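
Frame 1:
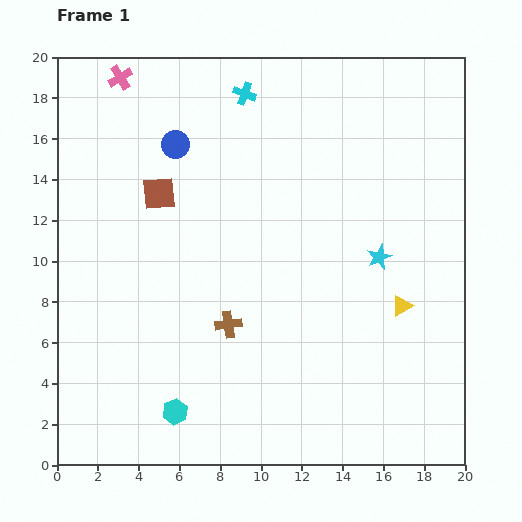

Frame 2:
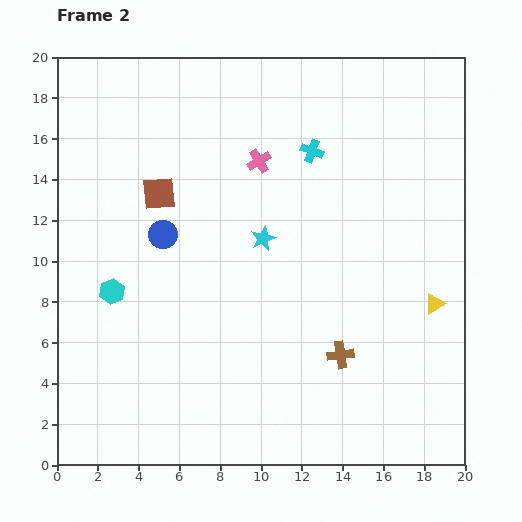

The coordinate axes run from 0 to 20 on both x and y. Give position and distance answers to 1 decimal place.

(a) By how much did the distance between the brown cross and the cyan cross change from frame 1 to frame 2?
-1.2

Distance in frame 1: 11.3. Distance in frame 2: 10.1.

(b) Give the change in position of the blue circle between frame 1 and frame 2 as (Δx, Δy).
(-0.6, -4.4)

The blue circle was at (5.8, 15.7) in frame 1 and (5.2, 11.3) in frame 2.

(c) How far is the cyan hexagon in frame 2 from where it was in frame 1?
6.7

The cyan hexagon moved from (5.8, 2.6) to (2.7, 8.5), a distance of √(3.1² + 5.9²) ≈ 6.7.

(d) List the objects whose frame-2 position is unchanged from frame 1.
the brown square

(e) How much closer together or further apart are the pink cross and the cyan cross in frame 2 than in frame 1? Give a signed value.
-3.6

Distance in frame 1: 6.2. Distance in frame 2: 2.6.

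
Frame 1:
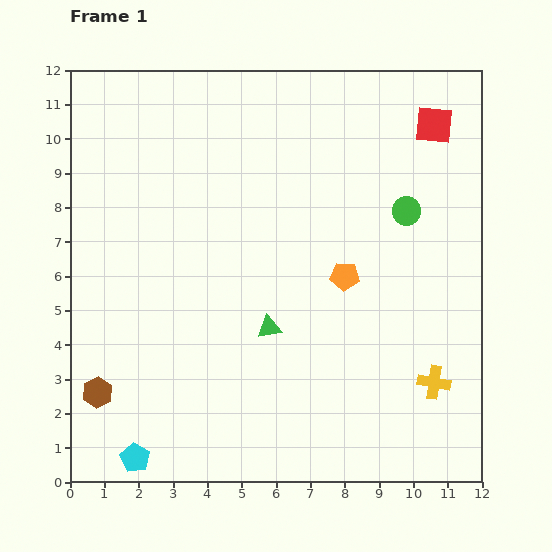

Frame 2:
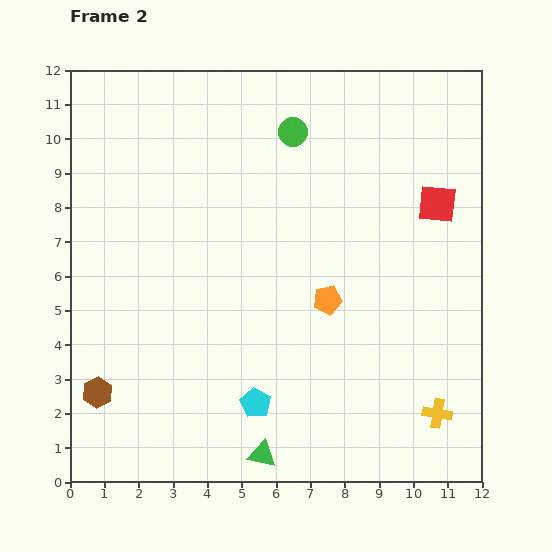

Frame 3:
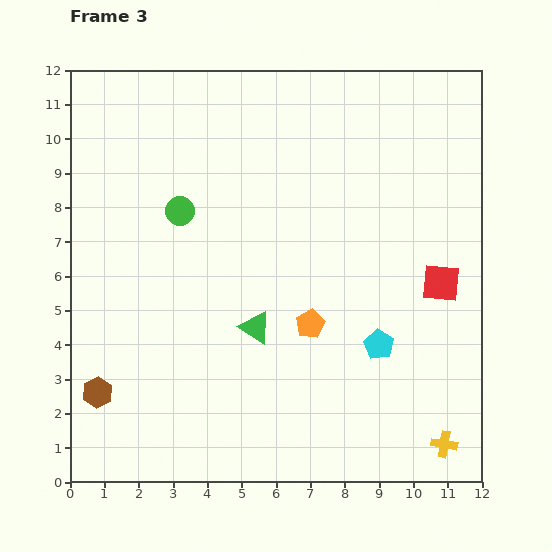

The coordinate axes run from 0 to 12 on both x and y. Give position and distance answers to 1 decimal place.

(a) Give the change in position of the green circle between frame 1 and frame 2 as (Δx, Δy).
(-3.3, 2.3)

The green circle was at (9.8, 7.9) in frame 1 and (6.5, 10.2) in frame 2.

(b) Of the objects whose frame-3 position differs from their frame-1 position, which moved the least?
the green triangle

(moved 0.4)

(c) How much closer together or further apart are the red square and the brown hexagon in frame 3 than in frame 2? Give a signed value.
-0.8

Distance in frame 2: 11.3. Distance in frame 3: 10.5.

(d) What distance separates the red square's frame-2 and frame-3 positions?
2.3

The red square moved from (10.7, 8.1) to (10.8, 5.8), a distance of √(0.1² + 2.3²) ≈ 2.3.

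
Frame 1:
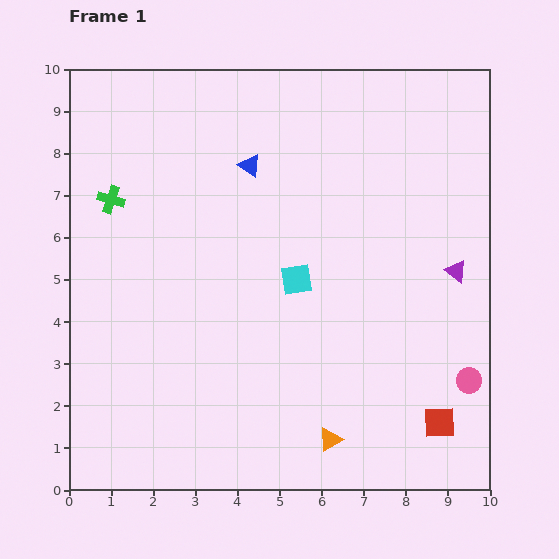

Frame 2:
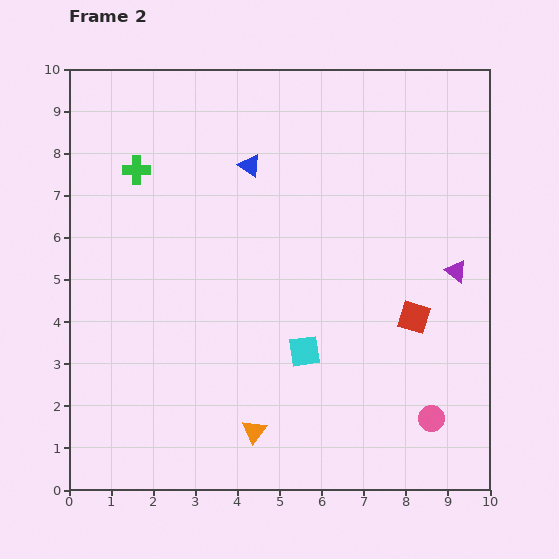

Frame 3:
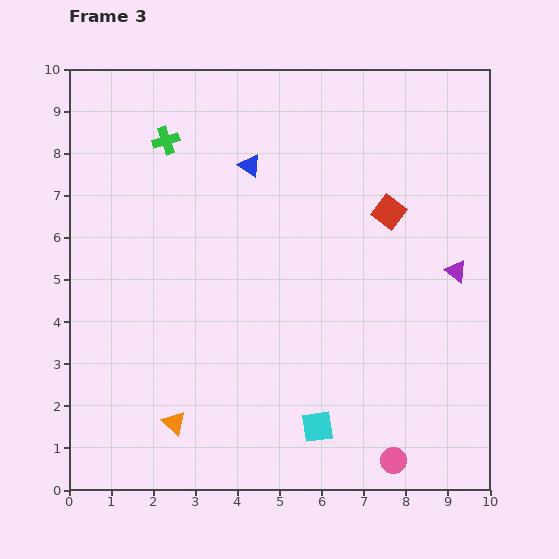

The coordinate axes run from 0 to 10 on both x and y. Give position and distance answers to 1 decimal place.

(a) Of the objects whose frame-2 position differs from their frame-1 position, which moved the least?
the green cross

(moved 0.9)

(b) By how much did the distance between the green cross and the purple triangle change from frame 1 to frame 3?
-0.8

Distance in frame 1: 8.4. Distance in frame 3: 7.6.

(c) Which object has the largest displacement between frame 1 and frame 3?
the red square

(moved 5.1; next 3.7)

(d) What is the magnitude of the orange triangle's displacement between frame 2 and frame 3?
1.9

The orange triangle moved from (4.4, 1.4) to (2.5, 1.6), a distance of √(1.9² + 0.2²) ≈ 1.9.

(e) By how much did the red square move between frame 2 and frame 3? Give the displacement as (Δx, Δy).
(-0.6, 2.5)

The red square was at (8.2, 4.1) in frame 2 and (7.6, 6.6) in frame 3.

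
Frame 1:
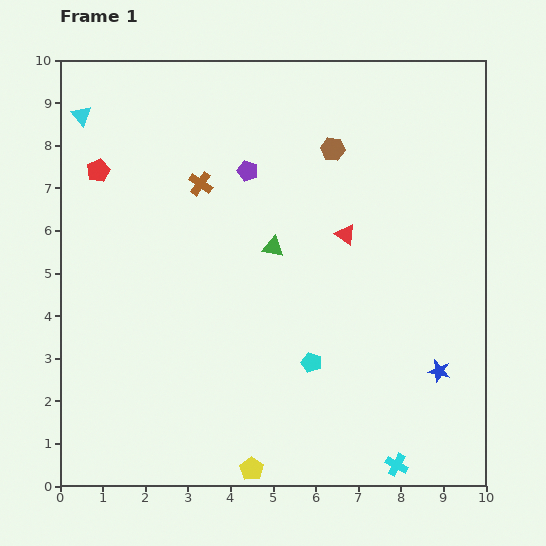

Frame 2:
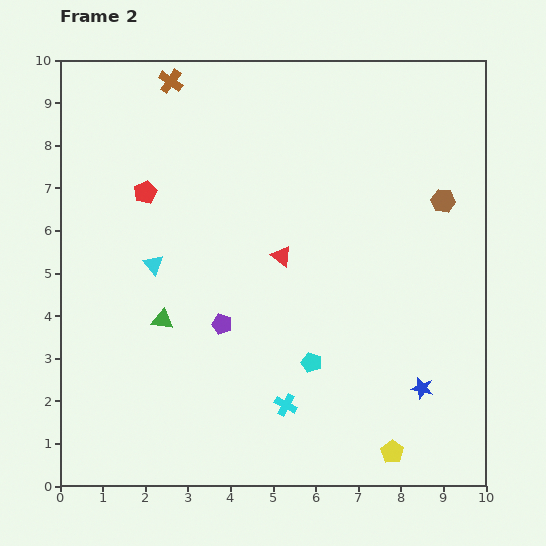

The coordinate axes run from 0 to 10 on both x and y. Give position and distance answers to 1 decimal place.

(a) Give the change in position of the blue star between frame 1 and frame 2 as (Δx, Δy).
(-0.4, -0.4)

The blue star was at (8.9, 2.7) in frame 1 and (8.5, 2.3) in frame 2.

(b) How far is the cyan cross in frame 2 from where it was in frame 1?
3.0

The cyan cross moved from (7.9, 0.5) to (5.3, 1.9), a distance of √(2.6² + 1.4²) ≈ 3.0.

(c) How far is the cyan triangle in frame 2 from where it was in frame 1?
3.9

The cyan triangle moved from (0.5, 8.7) to (2.2, 5.2), a distance of √(1.7² + 3.5²) ≈ 3.9.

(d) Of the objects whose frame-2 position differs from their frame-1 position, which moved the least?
the blue star

(moved 0.6)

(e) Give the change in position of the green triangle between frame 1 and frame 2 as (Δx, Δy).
(-2.6, -1.7)

The green triangle was at (5.0, 5.6) in frame 1 and (2.4, 3.9) in frame 2.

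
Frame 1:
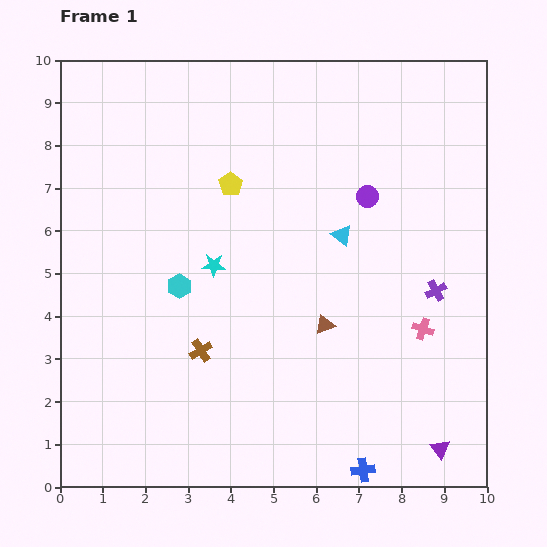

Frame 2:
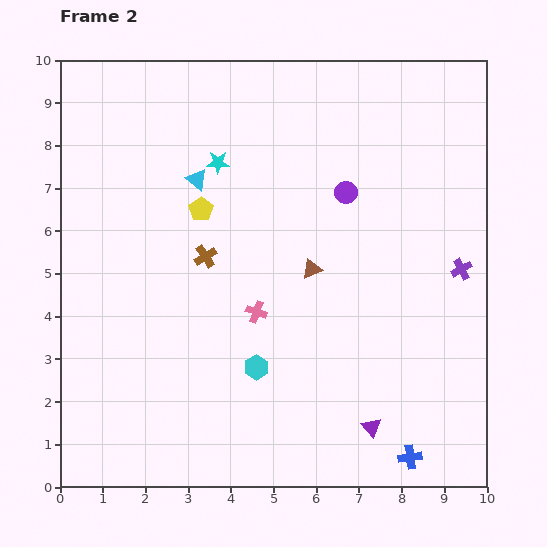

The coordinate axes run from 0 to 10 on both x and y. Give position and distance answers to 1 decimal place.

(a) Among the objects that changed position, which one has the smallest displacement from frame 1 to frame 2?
the purple circle

(moved 0.5)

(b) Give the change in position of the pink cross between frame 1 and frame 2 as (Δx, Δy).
(-3.9, 0.4)

The pink cross was at (8.5, 3.7) in frame 1 and (4.6, 4.1) in frame 2.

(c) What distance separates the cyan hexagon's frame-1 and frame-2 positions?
2.6

The cyan hexagon moved from (2.8, 4.7) to (4.6, 2.8), a distance of √(1.8² + 1.9²) ≈ 2.6.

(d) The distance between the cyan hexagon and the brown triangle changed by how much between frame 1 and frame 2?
-0.9

Distance in frame 1: 3.5. Distance in frame 2: 2.6.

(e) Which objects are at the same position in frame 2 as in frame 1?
none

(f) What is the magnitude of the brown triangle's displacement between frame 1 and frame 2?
1.3

The brown triangle moved from (6.2, 3.8) to (5.9, 5.1), a distance of √(0.3² + 1.3²) ≈ 1.3.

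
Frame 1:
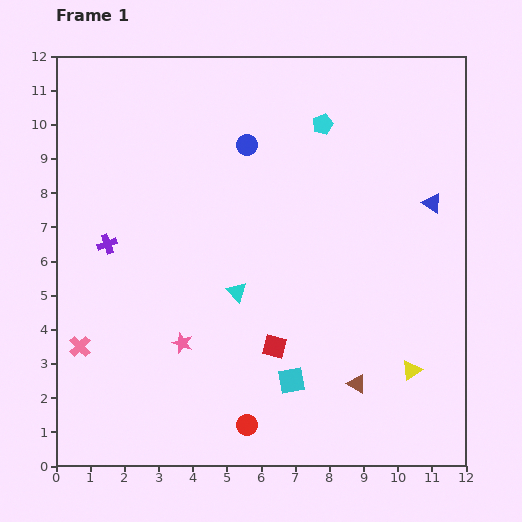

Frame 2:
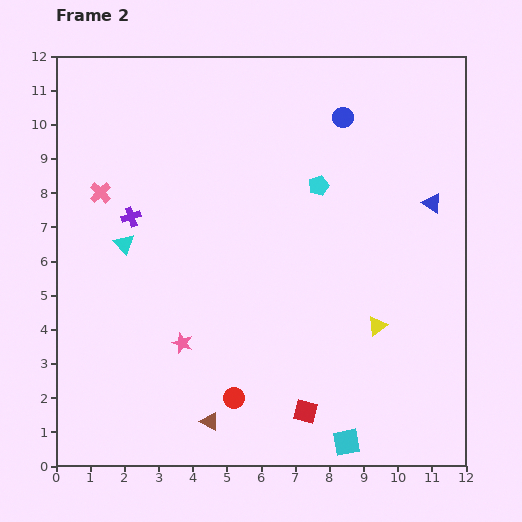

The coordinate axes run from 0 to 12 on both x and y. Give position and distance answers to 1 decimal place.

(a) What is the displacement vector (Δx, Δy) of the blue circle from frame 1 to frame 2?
(2.8, 0.8)

The blue circle was at (5.6, 9.4) in frame 1 and (8.4, 10.2) in frame 2.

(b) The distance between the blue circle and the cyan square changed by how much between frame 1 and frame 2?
+2.5

Distance in frame 1: 7.0. Distance in frame 2: 9.5.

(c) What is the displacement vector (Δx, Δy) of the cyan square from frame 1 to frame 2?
(1.6, -1.8)

The cyan square was at (6.9, 2.5) in frame 1 and (8.5, 0.7) in frame 2.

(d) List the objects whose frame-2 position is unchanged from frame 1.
the pink star, the blue triangle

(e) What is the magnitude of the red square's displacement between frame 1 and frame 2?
2.1

The red square moved from (6.4, 3.5) to (7.3, 1.6), a distance of √(0.9² + 1.9²) ≈ 2.1.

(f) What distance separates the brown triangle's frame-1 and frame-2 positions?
4.4

The brown triangle moved from (8.8, 2.4) to (4.5, 1.3), a distance of √(4.3² + 1.1²) ≈ 4.4.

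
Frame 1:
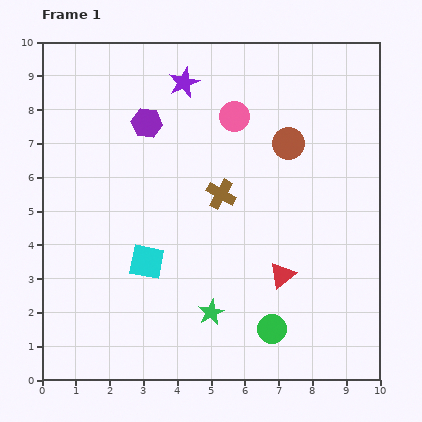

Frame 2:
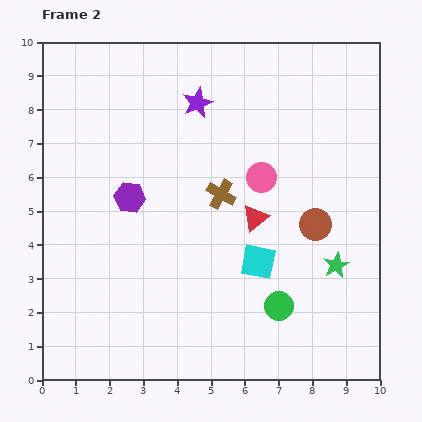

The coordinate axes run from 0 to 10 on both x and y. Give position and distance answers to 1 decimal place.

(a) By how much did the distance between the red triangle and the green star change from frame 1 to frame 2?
+0.4

Distance in frame 1: 2.4. Distance in frame 2: 2.8.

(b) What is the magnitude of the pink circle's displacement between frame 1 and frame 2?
2.0

The pink circle moved from (5.7, 7.8) to (6.5, 6.0), a distance of √(0.8² + 1.8²) ≈ 2.0.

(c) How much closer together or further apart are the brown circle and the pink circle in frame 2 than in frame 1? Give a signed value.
+0.3

Distance in frame 1: 1.8. Distance in frame 2: 2.1.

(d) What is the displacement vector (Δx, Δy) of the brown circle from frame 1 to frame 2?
(0.8, -2.4)

The brown circle was at (7.3, 7.0) in frame 1 and (8.1, 4.6) in frame 2.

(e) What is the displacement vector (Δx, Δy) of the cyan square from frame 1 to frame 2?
(3.3, 0.0)

The cyan square was at (3.1, 3.5) in frame 1 and (6.4, 3.5) in frame 2.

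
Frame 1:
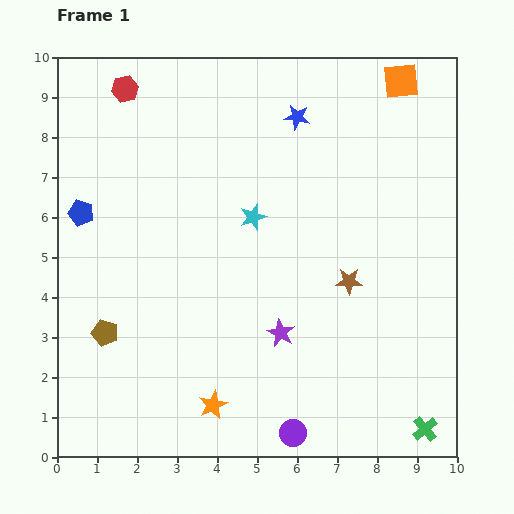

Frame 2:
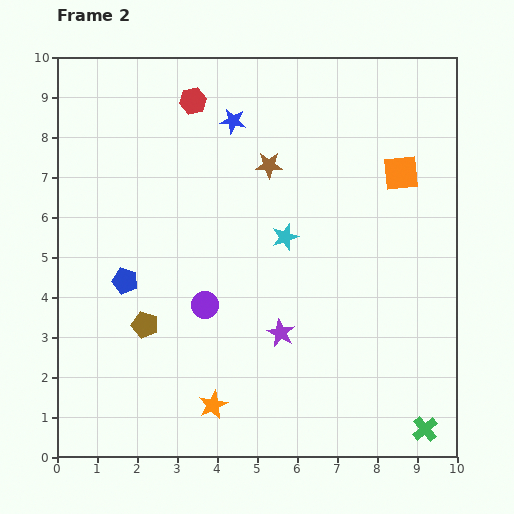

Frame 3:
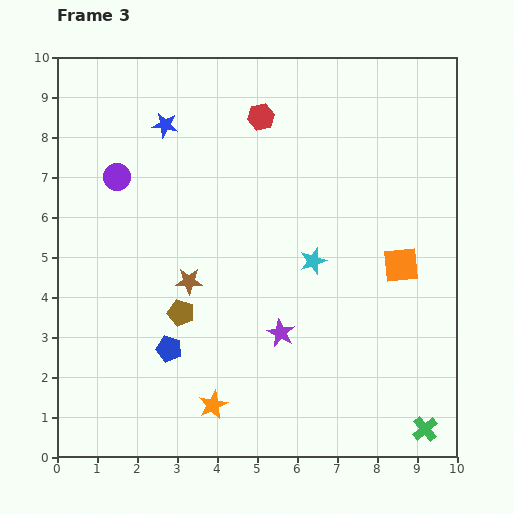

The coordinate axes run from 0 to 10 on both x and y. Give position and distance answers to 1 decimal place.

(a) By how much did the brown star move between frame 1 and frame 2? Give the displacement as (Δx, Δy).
(-2.0, 2.9)

The brown star was at (7.3, 4.4) in frame 1 and (5.3, 7.3) in frame 2.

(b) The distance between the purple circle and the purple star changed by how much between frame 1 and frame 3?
+3.2

Distance in frame 1: 2.5. Distance in frame 3: 5.7.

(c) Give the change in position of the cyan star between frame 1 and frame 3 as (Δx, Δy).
(1.5, -1.1)

The cyan star was at (4.9, 6.0) in frame 1 and (6.4, 4.9) in frame 3.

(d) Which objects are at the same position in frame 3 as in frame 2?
the purple star, the orange star, the green cross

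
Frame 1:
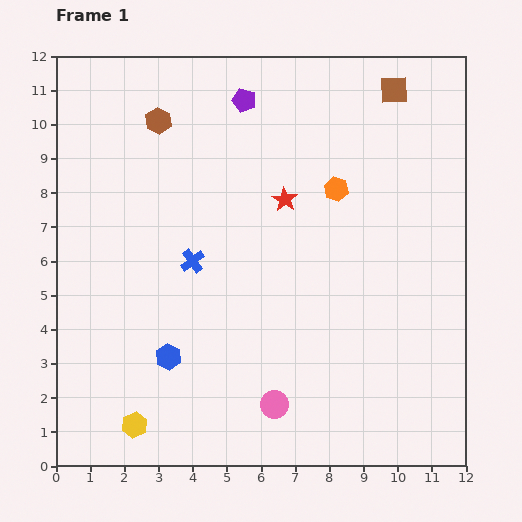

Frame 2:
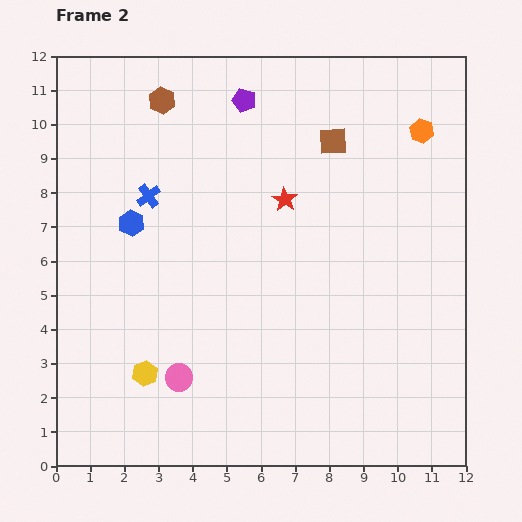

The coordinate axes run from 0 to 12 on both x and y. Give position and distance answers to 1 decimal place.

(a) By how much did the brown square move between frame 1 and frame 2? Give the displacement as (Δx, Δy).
(-1.8, -1.5)

The brown square was at (9.9, 11.0) in frame 1 and (8.1, 9.5) in frame 2.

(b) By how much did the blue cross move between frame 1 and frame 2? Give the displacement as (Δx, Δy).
(-1.3, 1.9)

The blue cross was at (4.0, 6.0) in frame 1 and (2.7, 7.9) in frame 2.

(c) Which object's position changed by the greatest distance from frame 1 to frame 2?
the blue hexagon

(moved 4.1; next 3.0)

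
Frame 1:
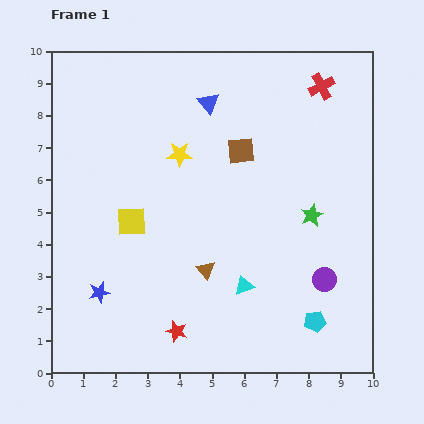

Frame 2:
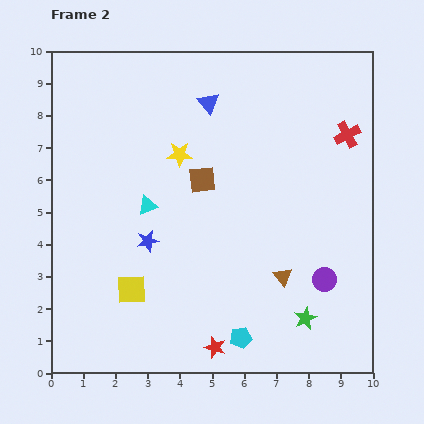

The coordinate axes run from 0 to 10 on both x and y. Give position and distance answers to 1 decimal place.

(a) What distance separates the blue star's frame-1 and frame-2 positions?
2.2

The blue star moved from (1.5, 2.5) to (3.0, 4.1), a distance of √(1.5² + 1.6²) ≈ 2.2.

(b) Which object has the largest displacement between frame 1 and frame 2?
the cyan triangle

(moved 3.9; next 3.2)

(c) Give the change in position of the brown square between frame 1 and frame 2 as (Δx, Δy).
(-1.2, -0.9)

The brown square was at (5.9, 6.9) in frame 1 and (4.7, 6.0) in frame 2.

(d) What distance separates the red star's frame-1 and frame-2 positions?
1.3

The red star moved from (3.9, 1.3) to (5.1, 0.8), a distance of √(1.2² + 0.5²) ≈ 1.3.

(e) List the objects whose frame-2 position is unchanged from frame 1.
the blue triangle, the purple circle, the yellow star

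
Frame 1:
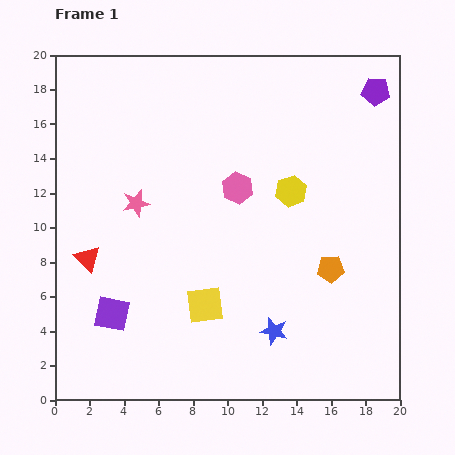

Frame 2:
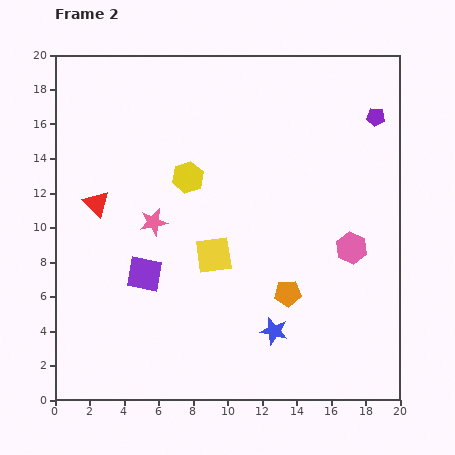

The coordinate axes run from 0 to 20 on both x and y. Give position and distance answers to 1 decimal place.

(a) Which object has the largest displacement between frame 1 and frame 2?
the pink hexagon

(moved 7.5; next 6.1)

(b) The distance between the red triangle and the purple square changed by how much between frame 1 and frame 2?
+1.5

Distance in frame 1: 3.5. Distance in frame 2: 5.0.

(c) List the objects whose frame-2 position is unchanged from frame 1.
the blue star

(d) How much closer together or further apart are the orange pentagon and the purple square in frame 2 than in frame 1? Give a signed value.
-4.6

Distance in frame 1: 13.0. Distance in frame 2: 8.4.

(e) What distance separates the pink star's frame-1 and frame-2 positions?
1.5

The pink star moved from (4.7, 11.4) to (5.7, 10.3), a distance of √(1.0² + 1.1²) ≈ 1.5.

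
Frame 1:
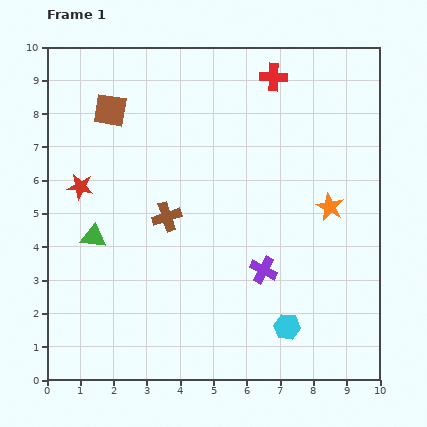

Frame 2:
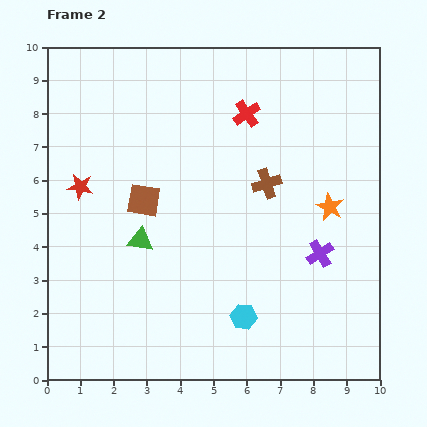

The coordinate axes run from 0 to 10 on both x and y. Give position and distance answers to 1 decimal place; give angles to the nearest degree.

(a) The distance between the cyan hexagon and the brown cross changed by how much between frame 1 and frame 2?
-0.8

Distance in frame 1: 4.9. Distance in frame 2: 4.1.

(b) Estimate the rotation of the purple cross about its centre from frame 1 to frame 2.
31° clockwise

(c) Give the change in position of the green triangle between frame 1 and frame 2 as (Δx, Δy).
(1.4, -0.1)

The green triangle was at (1.4, 4.3) in frame 1 and (2.8, 4.2) in frame 2.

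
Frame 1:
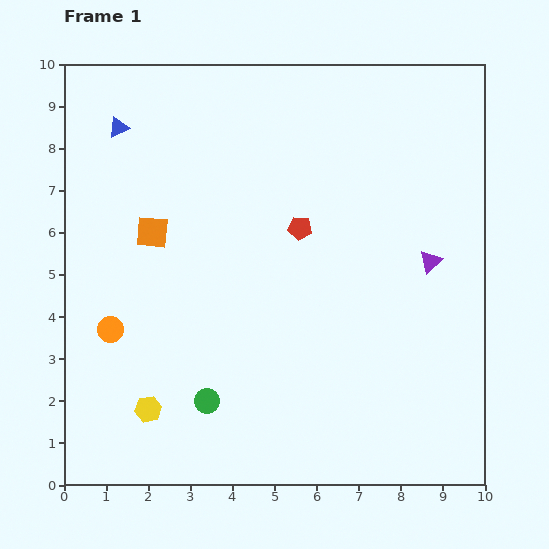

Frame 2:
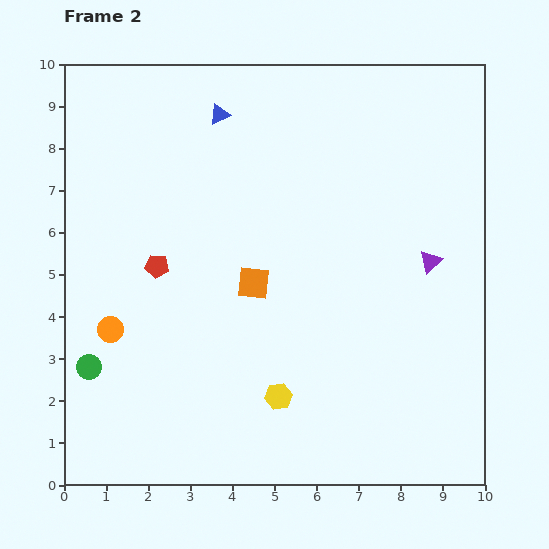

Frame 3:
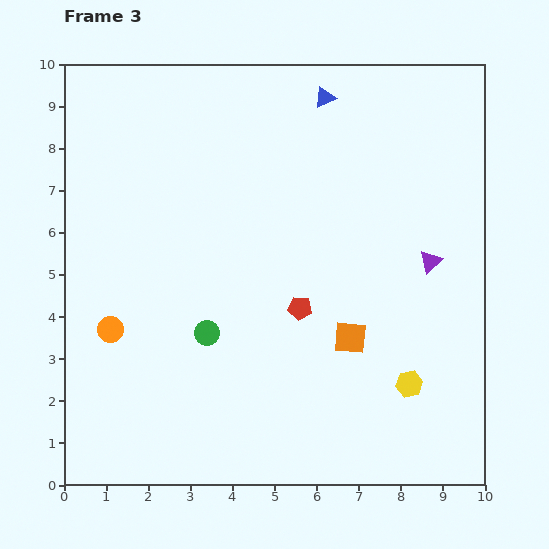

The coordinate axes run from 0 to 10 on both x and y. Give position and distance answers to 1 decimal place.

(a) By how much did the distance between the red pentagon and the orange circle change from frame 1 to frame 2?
-3.2

Distance in frame 1: 5.1. Distance in frame 2: 1.9.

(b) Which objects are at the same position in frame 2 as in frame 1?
the orange circle, the purple triangle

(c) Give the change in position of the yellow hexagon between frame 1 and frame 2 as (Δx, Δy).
(3.1, 0.3)

The yellow hexagon was at (2.0, 1.8) in frame 1 and (5.1, 2.1) in frame 2.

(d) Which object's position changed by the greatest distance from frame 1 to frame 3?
the yellow hexagon

(moved 6.2; next 5.3)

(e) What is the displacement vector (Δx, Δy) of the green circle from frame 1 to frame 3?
(0.0, 1.6)

The green circle was at (3.4, 2.0) in frame 1 and (3.4, 3.6) in frame 3.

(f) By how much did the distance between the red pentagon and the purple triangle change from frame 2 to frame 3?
-3.2

Distance in frame 2: 6.5. Distance in frame 3: 3.3.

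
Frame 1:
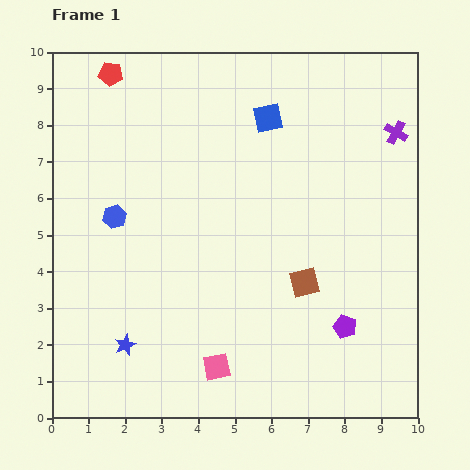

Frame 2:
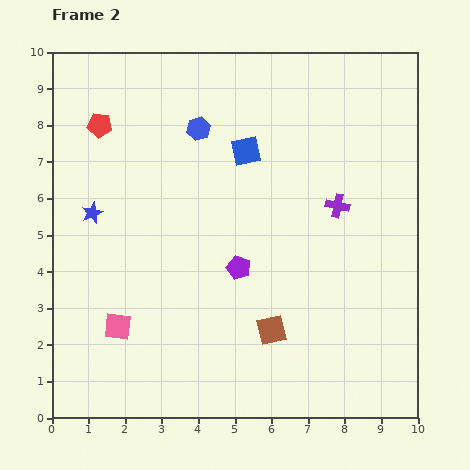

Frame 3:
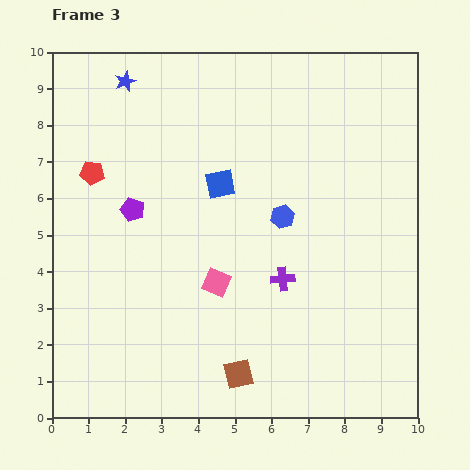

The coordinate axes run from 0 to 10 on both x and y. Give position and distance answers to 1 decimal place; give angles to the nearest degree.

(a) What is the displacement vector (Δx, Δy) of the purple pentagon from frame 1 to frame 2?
(-2.9, 1.6)

The purple pentagon was at (8.0, 2.5) in frame 1 and (5.1, 4.1) in frame 2.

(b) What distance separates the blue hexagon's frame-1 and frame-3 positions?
4.6

The blue hexagon moved from (1.7, 5.5) to (6.3, 5.5), a distance of √(4.6² + 0.0²) ≈ 4.6.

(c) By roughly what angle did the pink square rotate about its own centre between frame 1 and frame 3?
36° clockwise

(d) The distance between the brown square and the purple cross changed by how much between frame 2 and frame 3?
-0.9

Distance in frame 2: 3.8. Distance in frame 3: 2.9.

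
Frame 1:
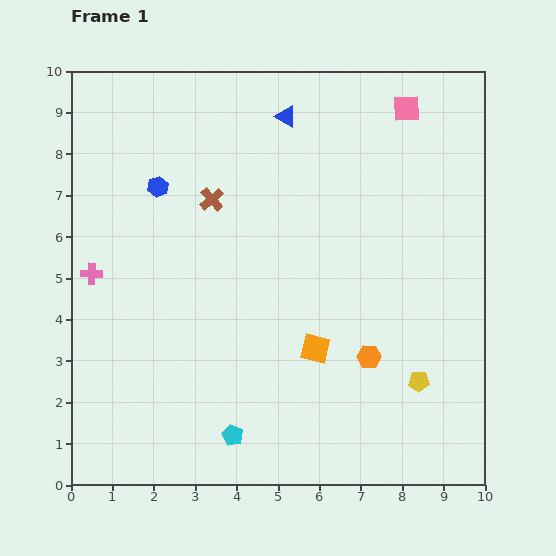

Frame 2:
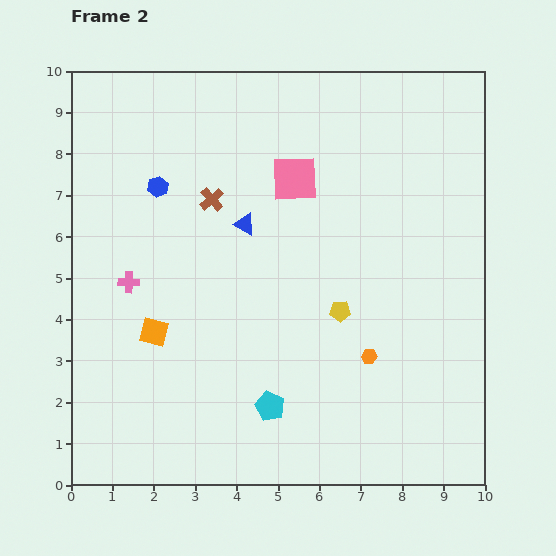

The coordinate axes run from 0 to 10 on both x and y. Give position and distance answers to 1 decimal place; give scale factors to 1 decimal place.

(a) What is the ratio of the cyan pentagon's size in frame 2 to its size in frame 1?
1.4×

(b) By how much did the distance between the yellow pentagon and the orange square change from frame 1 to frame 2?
+1.9

Distance in frame 1: 2.6. Distance in frame 2: 4.5.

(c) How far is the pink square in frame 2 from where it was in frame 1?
3.2

The pink square moved from (8.1, 9.1) to (5.4, 7.4), a distance of √(2.7² + 1.7²) ≈ 3.2.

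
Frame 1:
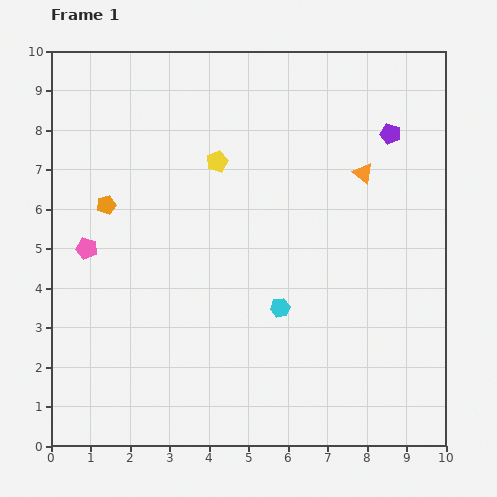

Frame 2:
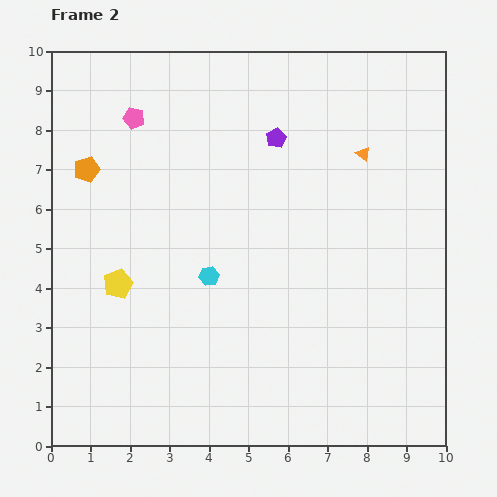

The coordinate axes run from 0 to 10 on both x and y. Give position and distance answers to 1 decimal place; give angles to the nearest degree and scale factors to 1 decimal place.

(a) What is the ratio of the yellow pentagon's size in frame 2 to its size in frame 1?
1.4×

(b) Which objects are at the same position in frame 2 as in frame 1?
none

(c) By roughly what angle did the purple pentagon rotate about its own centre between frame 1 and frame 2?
30° clockwise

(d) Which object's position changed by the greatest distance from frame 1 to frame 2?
the yellow pentagon

(moved 4.0; next 3.5)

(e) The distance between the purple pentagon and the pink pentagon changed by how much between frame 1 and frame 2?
-4.6

Distance in frame 1: 8.2. Distance in frame 2: 3.6.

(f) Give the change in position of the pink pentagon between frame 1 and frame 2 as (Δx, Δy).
(1.2, 3.3)

The pink pentagon was at (0.9, 5.0) in frame 1 and (2.1, 8.3) in frame 2.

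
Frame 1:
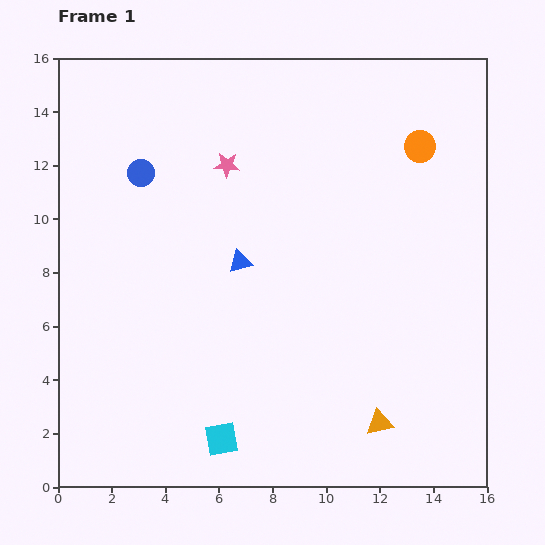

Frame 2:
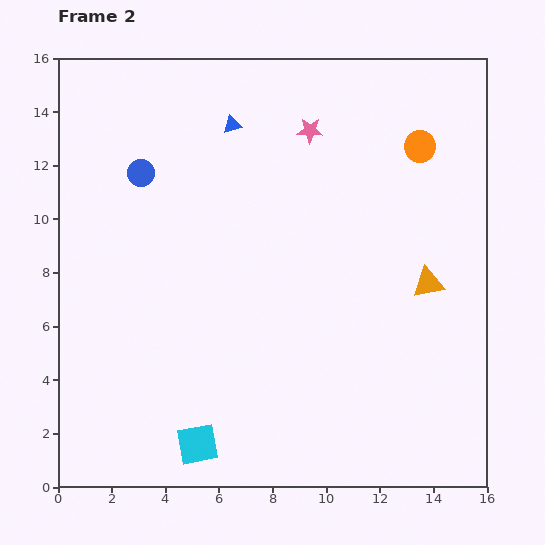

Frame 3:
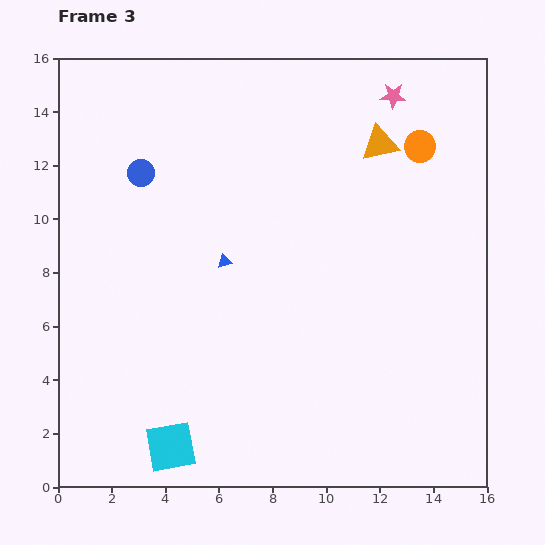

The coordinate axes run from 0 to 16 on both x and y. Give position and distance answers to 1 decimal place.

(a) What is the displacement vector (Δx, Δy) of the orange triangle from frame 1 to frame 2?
(1.8, 5.2)

The orange triangle was at (12.0, 2.4) in frame 1 and (13.8, 7.6) in frame 2.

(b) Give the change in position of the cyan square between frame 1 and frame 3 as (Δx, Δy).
(-1.9, -0.3)

The cyan square was at (6.1, 1.8) in frame 1 and (4.2, 1.5) in frame 3.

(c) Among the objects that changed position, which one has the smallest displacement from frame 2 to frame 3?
the cyan square

(moved 1.0)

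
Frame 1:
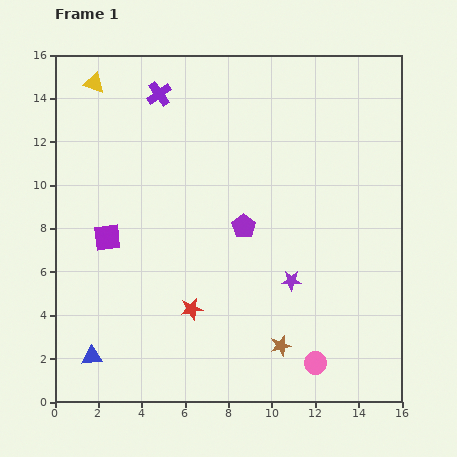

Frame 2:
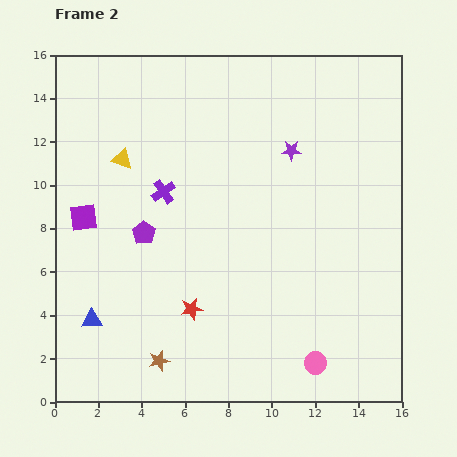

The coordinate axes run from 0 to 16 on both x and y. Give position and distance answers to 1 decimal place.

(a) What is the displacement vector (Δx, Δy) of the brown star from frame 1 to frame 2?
(-5.6, -0.7)

The brown star was at (10.4, 2.6) in frame 1 and (4.8, 1.9) in frame 2.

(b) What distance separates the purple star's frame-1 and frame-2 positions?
6.0

The purple star moved from (10.9, 5.6) to (10.9, 11.6), a distance of √(0.0² + 6.0²) ≈ 6.0.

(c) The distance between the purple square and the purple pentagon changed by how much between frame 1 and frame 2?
-3.4

Distance in frame 1: 6.3. Distance in frame 2: 2.9.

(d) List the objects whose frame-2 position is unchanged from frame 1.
the red star, the pink circle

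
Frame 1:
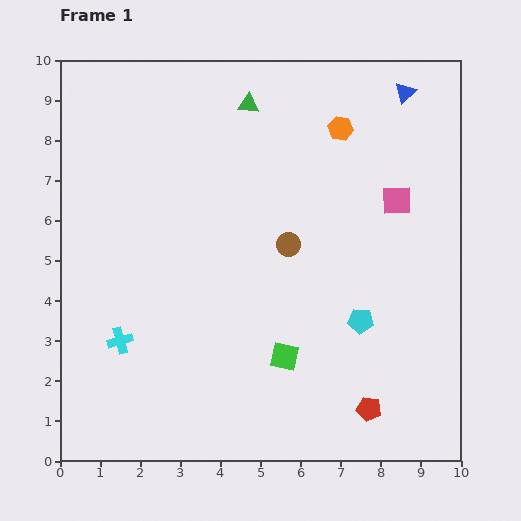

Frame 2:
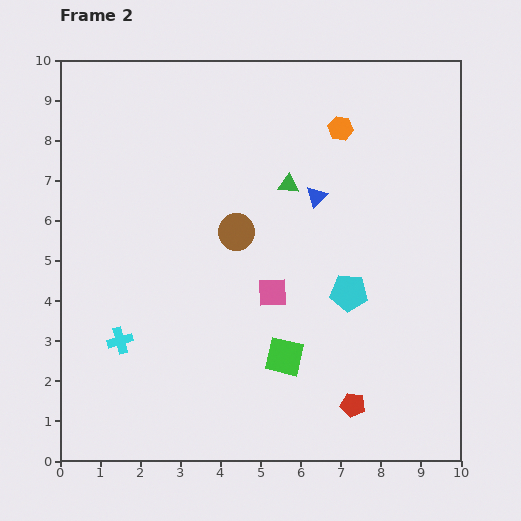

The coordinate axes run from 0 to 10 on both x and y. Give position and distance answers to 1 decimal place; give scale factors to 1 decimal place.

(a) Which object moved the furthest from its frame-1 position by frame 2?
the pink square

(moved 3.9; next 3.4)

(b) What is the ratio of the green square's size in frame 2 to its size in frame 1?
1.4×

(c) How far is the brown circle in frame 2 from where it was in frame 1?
1.3

The brown circle moved from (5.7, 5.4) to (4.4, 5.7), a distance of √(1.3² + 0.3²) ≈ 1.3.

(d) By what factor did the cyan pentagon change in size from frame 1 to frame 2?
1.5×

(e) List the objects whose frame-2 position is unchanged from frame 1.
the green square, the orange hexagon, the cyan cross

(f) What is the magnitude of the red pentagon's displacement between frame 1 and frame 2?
0.4

The red pentagon moved from (7.7, 1.3) to (7.3, 1.4), a distance of √(0.4² + 0.1²) ≈ 0.4.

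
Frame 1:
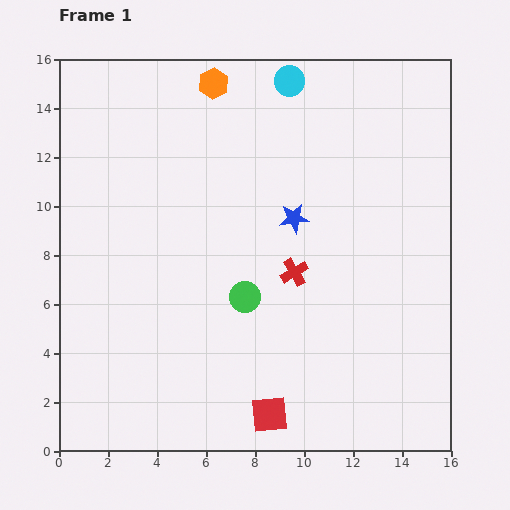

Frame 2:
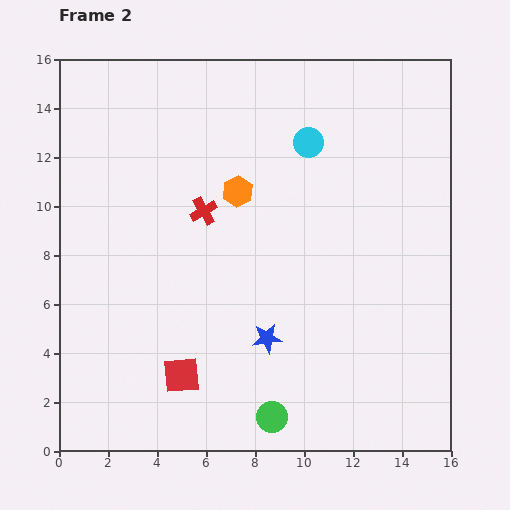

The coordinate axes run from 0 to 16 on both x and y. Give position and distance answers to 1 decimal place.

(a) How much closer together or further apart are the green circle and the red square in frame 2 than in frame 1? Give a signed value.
-0.8

Distance in frame 1: 4.9. Distance in frame 2: 4.1.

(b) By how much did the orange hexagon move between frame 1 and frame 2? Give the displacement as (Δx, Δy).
(1.0, -4.4)

The orange hexagon was at (6.3, 15.0) in frame 1 and (7.3, 10.6) in frame 2.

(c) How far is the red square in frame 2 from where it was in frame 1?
3.9

The red square moved from (8.6, 1.5) to (5.0, 3.1), a distance of √(3.6² + 1.6²) ≈ 3.9.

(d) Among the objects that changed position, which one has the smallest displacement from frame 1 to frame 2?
the cyan circle

(moved 2.6)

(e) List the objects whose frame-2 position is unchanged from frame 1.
none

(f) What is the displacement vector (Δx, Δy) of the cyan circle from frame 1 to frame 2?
(0.8, -2.5)

The cyan circle was at (9.4, 15.1) in frame 1 and (10.2, 12.6) in frame 2.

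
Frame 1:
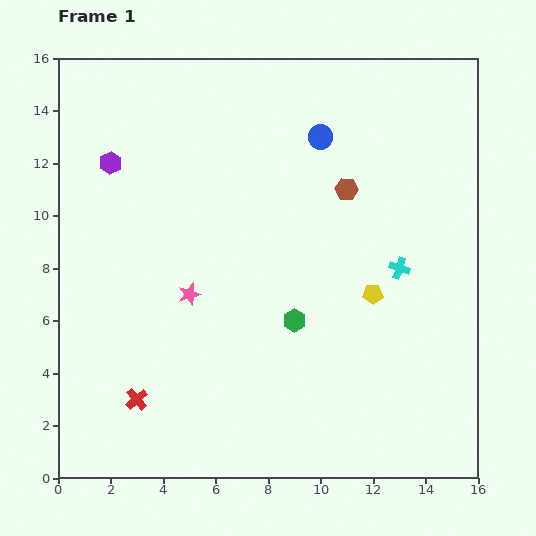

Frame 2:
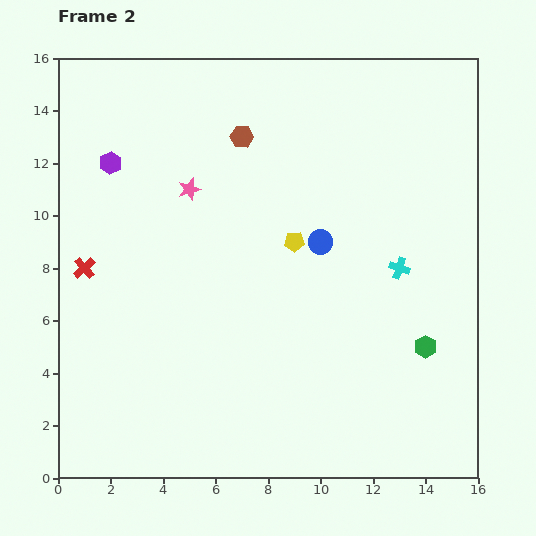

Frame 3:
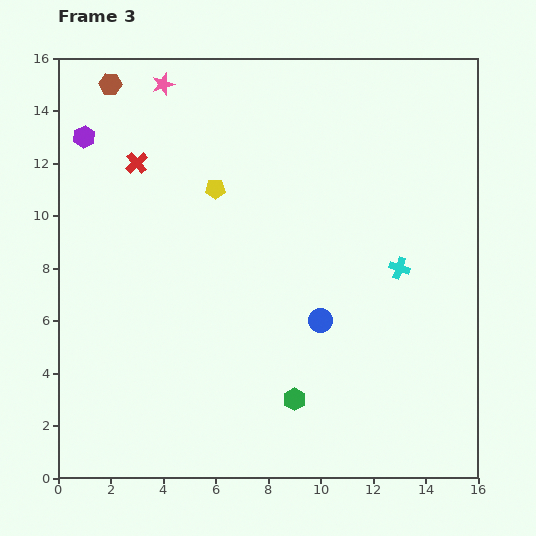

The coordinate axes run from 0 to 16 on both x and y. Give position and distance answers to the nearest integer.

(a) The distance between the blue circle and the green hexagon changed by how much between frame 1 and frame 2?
-1

Distance in frame 1: 7. Distance in frame 2: 6.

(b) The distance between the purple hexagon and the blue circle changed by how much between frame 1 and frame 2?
+1

Distance in frame 1: 8. Distance in frame 2: 9.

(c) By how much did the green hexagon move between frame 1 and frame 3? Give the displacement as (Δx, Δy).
(0, -3)

The green hexagon was at (9, 6) in frame 1 and (9, 3) in frame 3.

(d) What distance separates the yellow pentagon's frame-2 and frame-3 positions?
4

The yellow pentagon moved from (9, 9) to (6, 11), a distance of √(3² + 2²) ≈ 4.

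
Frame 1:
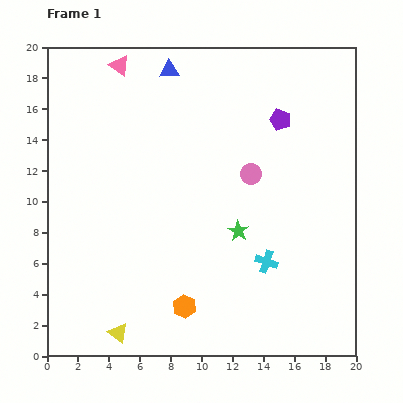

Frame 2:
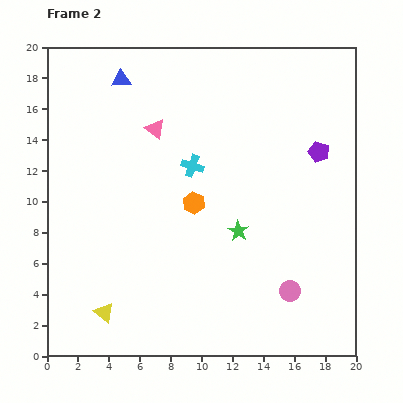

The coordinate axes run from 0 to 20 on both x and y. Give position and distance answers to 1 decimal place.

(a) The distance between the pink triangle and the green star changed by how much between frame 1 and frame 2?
-4.7

Distance in frame 1: 13.2. Distance in frame 2: 8.5.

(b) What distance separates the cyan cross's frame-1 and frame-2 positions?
7.8

The cyan cross moved from (14.2, 6.1) to (9.4, 12.3), a distance of √(4.8² + 6.2²) ≈ 7.8.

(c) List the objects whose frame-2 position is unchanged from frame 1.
the green star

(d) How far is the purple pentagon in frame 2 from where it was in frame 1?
3.3

The purple pentagon moved from (15.1, 15.3) to (17.6, 13.2), a distance of √(2.5² + 2.1²) ≈ 3.3.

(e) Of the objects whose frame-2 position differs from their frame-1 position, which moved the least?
the yellow triangle

(moved 1.6)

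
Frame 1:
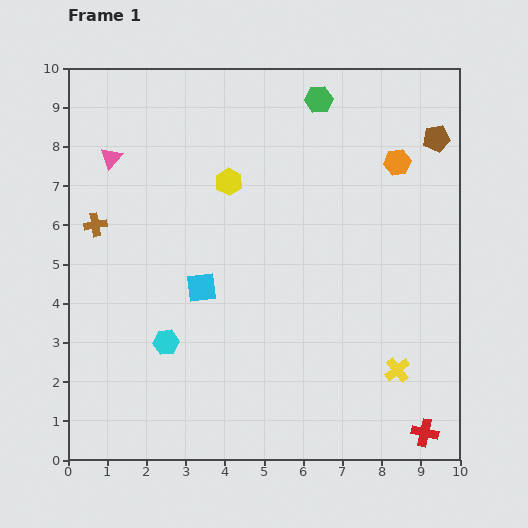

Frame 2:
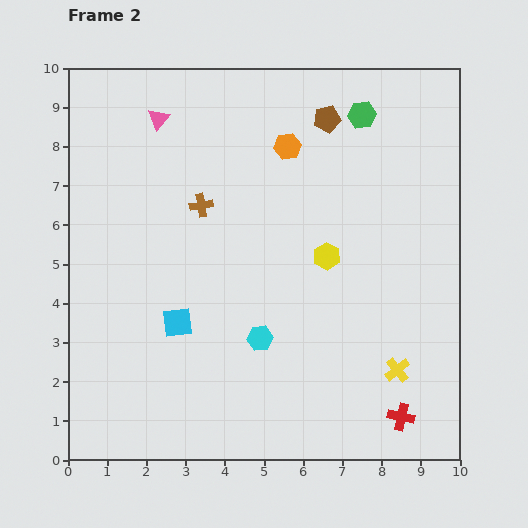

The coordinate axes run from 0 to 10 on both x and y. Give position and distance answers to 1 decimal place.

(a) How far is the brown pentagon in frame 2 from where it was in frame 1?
2.8

The brown pentagon moved from (9.4, 8.2) to (6.6, 8.7), a distance of √(2.8² + 0.5²) ≈ 2.8.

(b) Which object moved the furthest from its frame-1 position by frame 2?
the yellow hexagon

(moved 3.1; next 2.8)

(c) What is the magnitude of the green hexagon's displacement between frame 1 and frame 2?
1.2

The green hexagon moved from (6.4, 9.2) to (7.5, 8.8), a distance of √(1.1² + 0.4²) ≈ 1.2.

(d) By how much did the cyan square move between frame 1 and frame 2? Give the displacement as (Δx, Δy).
(-0.6, -0.9)

The cyan square was at (3.4, 4.4) in frame 1 and (2.8, 3.5) in frame 2.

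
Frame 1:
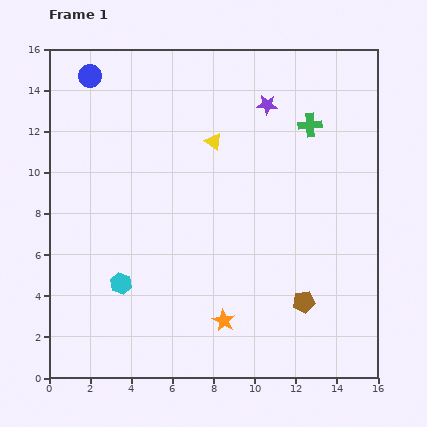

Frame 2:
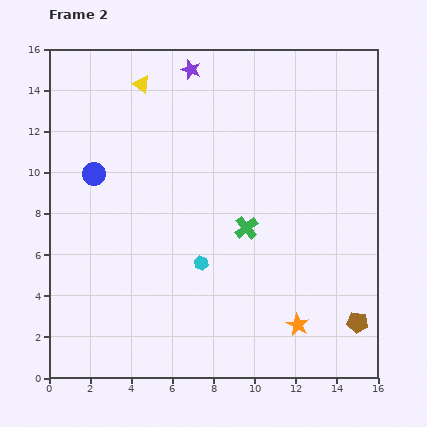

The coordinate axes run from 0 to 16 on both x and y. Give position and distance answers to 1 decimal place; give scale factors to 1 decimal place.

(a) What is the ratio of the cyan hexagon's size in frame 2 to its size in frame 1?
0.7×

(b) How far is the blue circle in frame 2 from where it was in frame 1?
4.8

The blue circle moved from (2.0, 14.7) to (2.2, 9.9), a distance of √(0.2² + 4.8²) ≈ 4.8.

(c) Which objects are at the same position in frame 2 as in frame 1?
none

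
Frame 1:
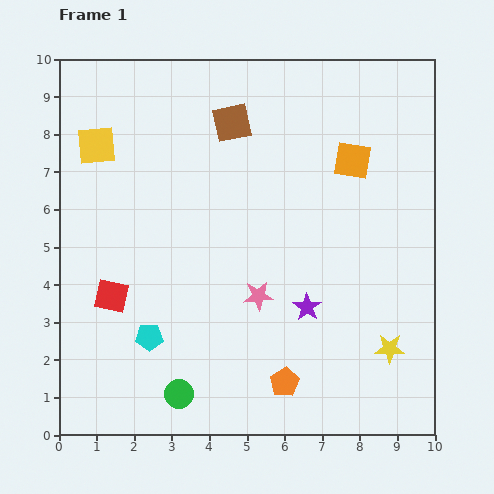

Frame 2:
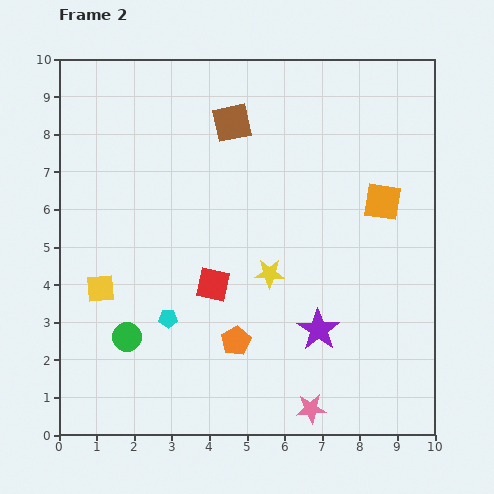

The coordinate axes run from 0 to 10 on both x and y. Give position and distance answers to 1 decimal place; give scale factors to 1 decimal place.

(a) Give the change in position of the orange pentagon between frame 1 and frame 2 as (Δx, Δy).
(-1.3, 1.1)

The orange pentagon was at (6.0, 1.4) in frame 1 and (4.7, 2.5) in frame 2.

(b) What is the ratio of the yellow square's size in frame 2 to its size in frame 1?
0.7×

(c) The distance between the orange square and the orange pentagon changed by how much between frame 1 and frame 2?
-0.8

Distance in frame 1: 6.2. Distance in frame 2: 5.4.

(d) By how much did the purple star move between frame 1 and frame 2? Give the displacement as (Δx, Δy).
(0.3, -0.6)

The purple star was at (6.6, 3.4) in frame 1 and (6.9, 2.8) in frame 2.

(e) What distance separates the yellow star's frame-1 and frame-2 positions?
3.8

The yellow star moved from (8.8, 2.3) to (5.6, 4.3), a distance of √(3.2² + 2.0²) ≈ 3.8.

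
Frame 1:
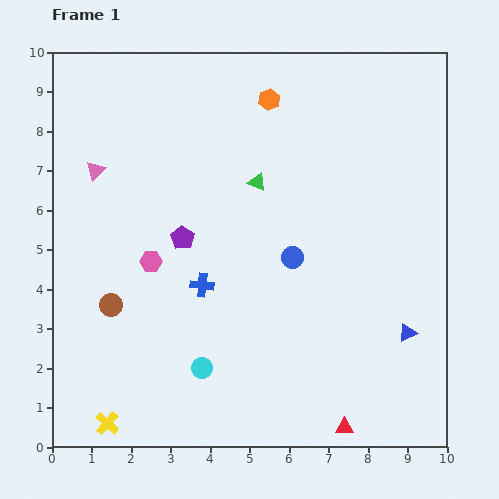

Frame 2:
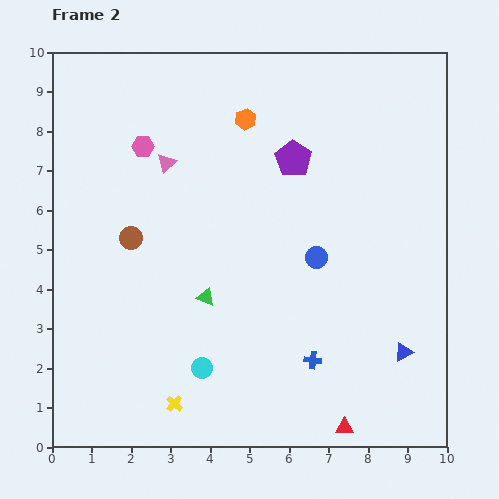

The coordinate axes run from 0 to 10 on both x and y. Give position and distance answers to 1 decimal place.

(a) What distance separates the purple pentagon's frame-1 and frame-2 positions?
3.4

The purple pentagon moved from (3.3, 5.3) to (6.1, 7.3), a distance of √(2.8² + 2.0²) ≈ 3.4.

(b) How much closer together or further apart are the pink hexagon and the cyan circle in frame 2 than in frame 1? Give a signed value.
+2.8

Distance in frame 1: 3.0. Distance in frame 2: 5.8.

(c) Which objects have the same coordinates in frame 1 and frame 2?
the red triangle, the cyan circle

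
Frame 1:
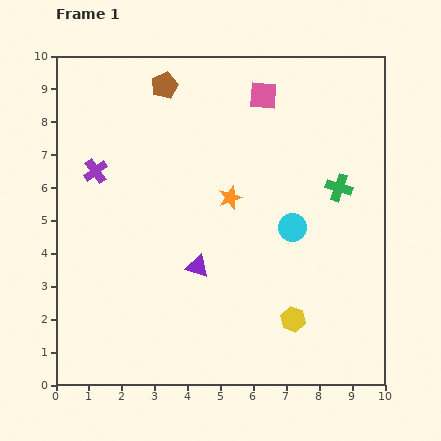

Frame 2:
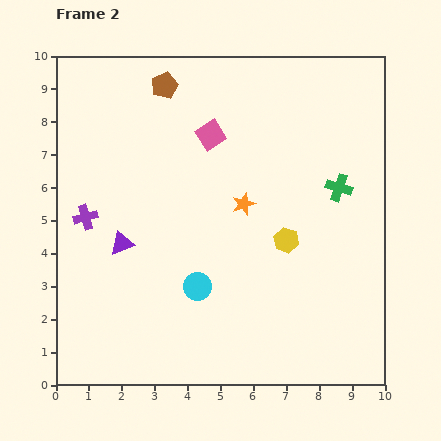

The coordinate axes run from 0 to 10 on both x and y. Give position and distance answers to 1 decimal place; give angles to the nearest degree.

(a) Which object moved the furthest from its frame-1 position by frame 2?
the cyan circle

(moved 3.4; next 2.4)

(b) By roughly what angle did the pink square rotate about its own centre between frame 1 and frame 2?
37° counter-clockwise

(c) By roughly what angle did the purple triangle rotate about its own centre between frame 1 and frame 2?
38° counter-clockwise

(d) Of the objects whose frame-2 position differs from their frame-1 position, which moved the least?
the orange star

(moved 0.4)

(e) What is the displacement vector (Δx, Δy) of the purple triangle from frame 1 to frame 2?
(-2.3, 0.7)

The purple triangle was at (4.3, 3.6) in frame 1 and (2.0, 4.3) in frame 2.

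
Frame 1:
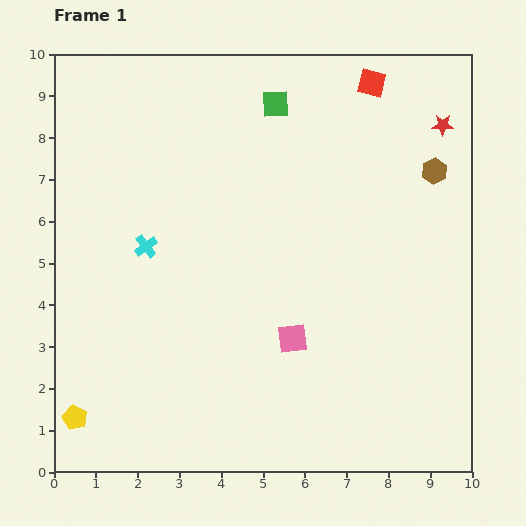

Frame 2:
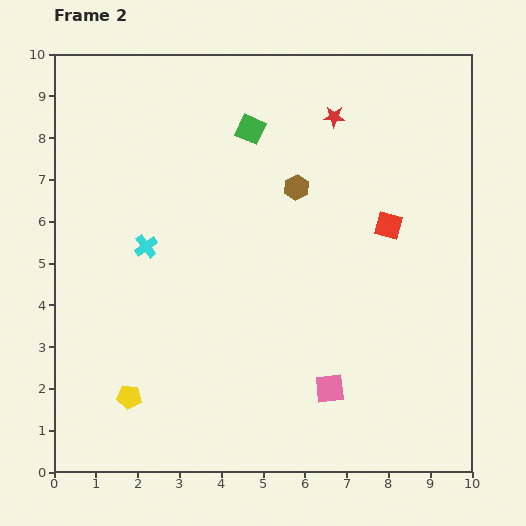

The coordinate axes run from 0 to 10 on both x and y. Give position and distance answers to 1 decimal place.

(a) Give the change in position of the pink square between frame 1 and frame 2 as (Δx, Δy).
(0.9, -1.2)

The pink square was at (5.7, 3.2) in frame 1 and (6.6, 2.0) in frame 2.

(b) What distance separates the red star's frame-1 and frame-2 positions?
2.6

The red star moved from (9.3, 8.3) to (6.7, 8.5), a distance of √(2.6² + 0.2²) ≈ 2.6.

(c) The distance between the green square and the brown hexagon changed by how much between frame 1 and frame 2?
-2.3

Distance in frame 1: 4.1. Distance in frame 2: 1.8.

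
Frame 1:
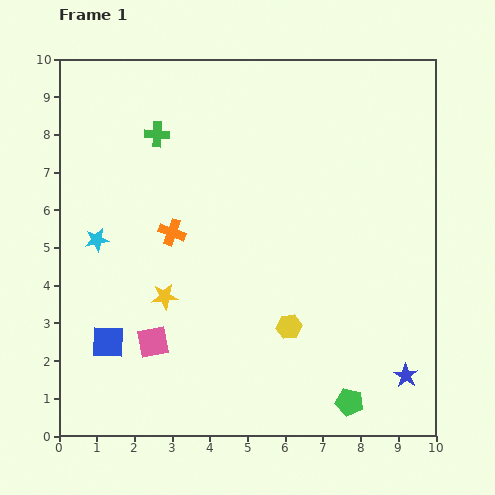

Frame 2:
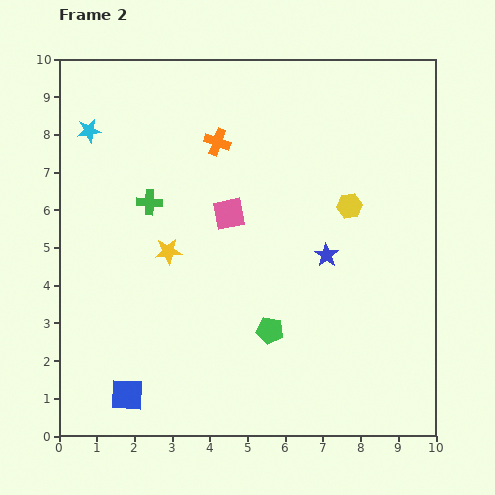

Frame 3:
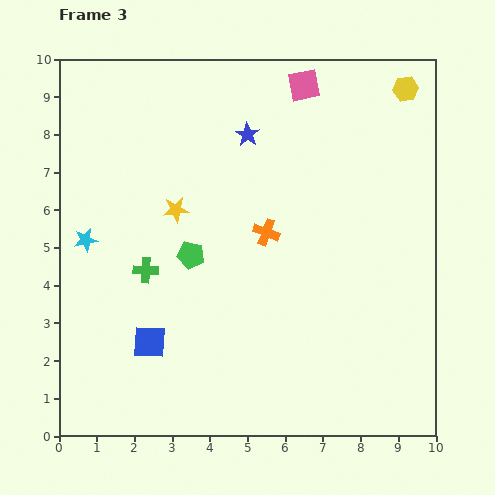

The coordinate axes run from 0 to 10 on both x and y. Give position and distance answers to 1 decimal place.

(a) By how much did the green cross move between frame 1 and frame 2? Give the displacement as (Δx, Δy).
(-0.2, -1.8)

The green cross was at (2.6, 8.0) in frame 1 and (2.4, 6.2) in frame 2.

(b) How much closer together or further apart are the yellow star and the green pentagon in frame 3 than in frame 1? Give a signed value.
-4.3

Distance in frame 1: 5.6. Distance in frame 3: 1.3.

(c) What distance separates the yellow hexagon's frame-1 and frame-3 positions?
7.0

The yellow hexagon moved from (6.1, 2.9) to (9.2, 9.2), a distance of √(3.1² + 6.3²) ≈ 7.0.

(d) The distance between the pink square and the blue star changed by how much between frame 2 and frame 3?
-0.8

Distance in frame 2: 2.8. Distance in frame 3: 2.0.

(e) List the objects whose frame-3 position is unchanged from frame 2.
none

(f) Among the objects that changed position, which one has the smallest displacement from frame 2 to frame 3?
the yellow star

(moved 1.1)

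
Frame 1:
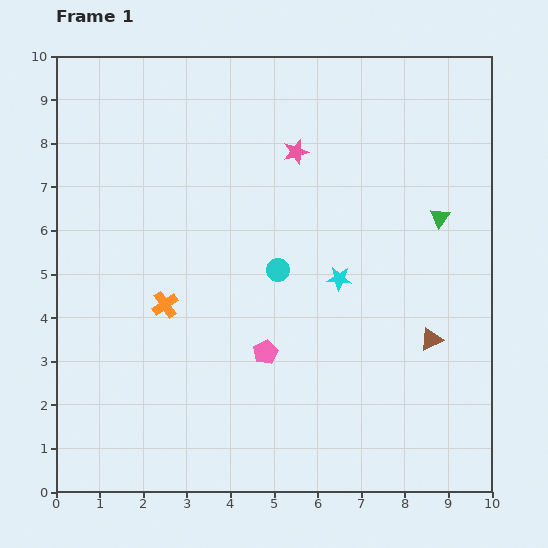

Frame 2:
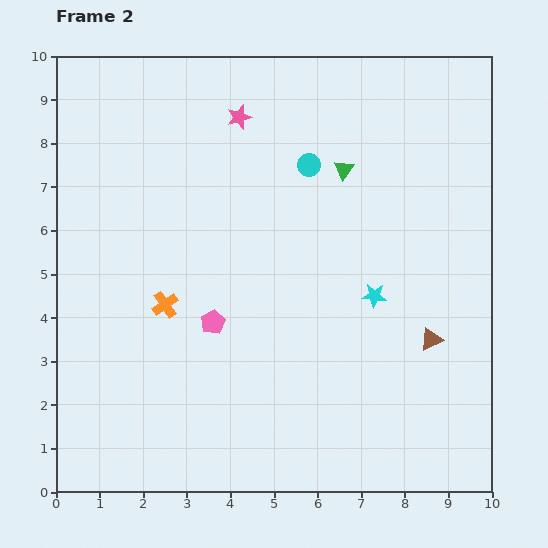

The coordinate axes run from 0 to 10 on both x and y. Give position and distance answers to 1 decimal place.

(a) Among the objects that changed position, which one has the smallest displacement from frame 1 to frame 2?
the cyan star

(moved 0.9)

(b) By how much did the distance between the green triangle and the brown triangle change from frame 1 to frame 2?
+1.6

Distance in frame 1: 2.8. Distance in frame 2: 4.4.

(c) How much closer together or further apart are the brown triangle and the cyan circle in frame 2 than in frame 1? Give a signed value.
+1.1

Distance in frame 1: 3.8. Distance in frame 2: 4.9.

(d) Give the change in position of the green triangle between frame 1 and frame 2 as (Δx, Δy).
(-2.2, 1.1)

The green triangle was at (8.8, 6.3) in frame 1 and (6.6, 7.4) in frame 2.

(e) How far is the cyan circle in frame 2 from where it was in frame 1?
2.5

The cyan circle moved from (5.1, 5.1) to (5.8, 7.5), a distance of √(0.7² + 2.4²) ≈ 2.5.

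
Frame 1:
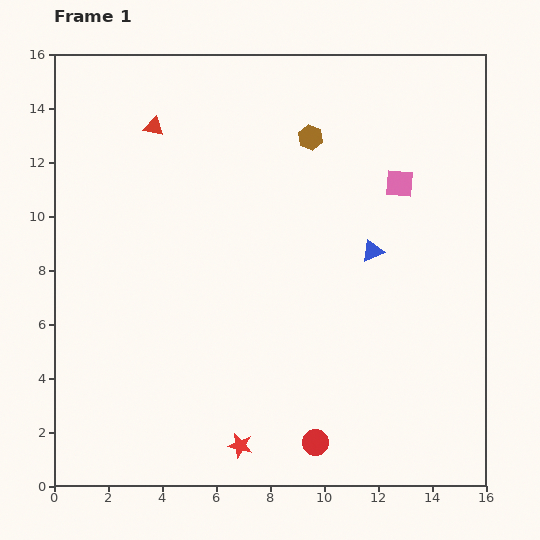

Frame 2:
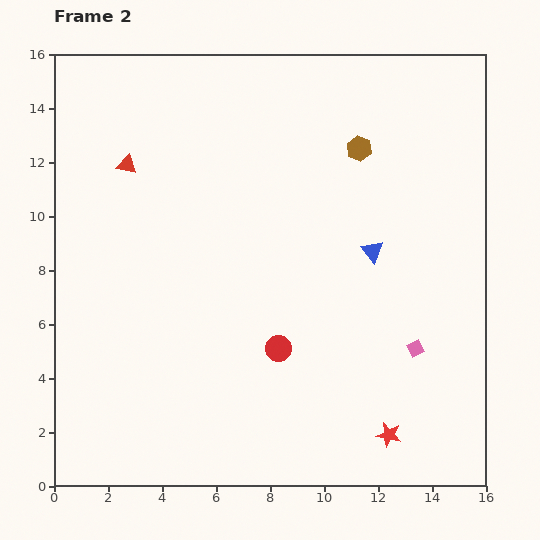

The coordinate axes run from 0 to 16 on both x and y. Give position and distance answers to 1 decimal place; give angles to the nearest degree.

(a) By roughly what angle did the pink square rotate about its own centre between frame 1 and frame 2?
32° counter-clockwise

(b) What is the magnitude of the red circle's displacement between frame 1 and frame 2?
3.8

The red circle moved from (9.7, 1.6) to (8.3, 5.1), a distance of √(1.4² + 3.5²) ≈ 3.8.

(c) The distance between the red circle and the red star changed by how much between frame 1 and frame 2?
+2.4

Distance in frame 1: 2.8. Distance in frame 2: 5.2.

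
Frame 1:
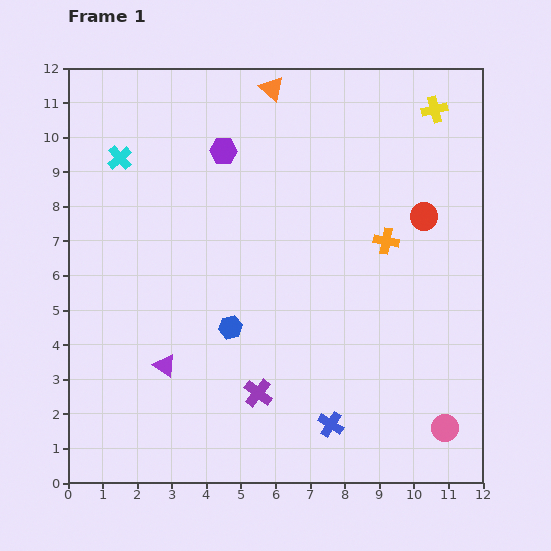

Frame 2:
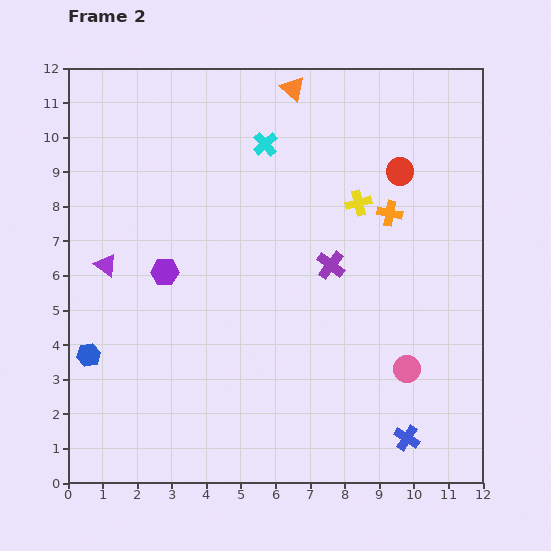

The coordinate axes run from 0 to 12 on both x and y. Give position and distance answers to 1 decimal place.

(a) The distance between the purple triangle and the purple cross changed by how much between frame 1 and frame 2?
+3.7

Distance in frame 1: 2.8. Distance in frame 2: 6.5.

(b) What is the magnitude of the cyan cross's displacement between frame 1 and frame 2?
4.2

The cyan cross moved from (1.5, 9.4) to (5.7, 9.8), a distance of √(4.2² + 0.4²) ≈ 4.2.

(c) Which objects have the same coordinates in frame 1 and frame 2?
none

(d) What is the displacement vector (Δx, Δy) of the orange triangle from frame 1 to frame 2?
(0.6, 0.0)

The orange triangle was at (5.9, 11.4) in frame 1 and (6.5, 11.4) in frame 2.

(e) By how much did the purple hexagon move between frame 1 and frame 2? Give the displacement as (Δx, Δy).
(-1.7, -3.5)

The purple hexagon was at (4.5, 9.6) in frame 1 and (2.8, 6.1) in frame 2.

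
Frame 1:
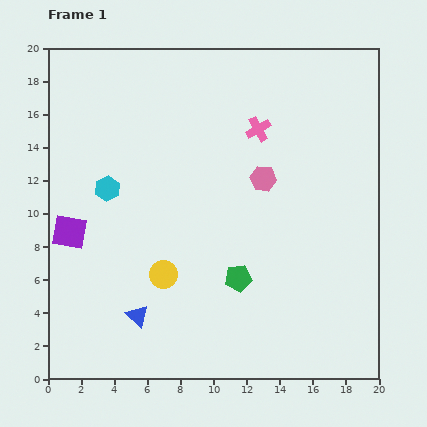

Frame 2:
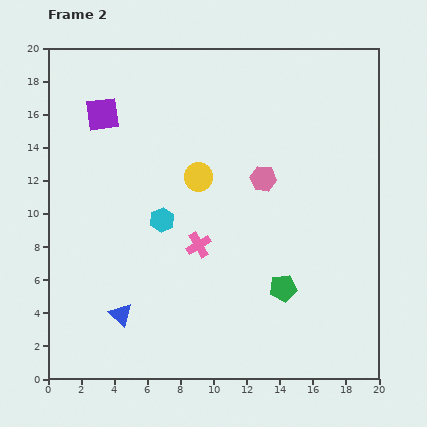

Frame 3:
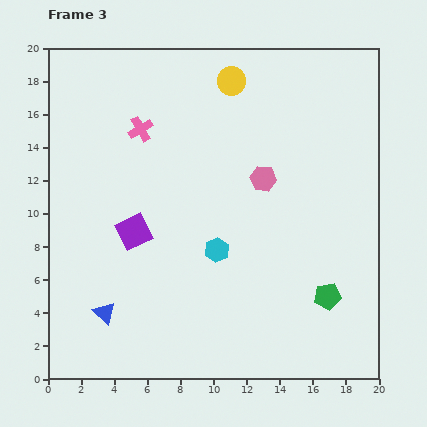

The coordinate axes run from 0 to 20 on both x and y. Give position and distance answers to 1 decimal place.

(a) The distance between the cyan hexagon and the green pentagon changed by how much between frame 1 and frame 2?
-1.2

Distance in frame 1: 9.6. Distance in frame 2: 8.4.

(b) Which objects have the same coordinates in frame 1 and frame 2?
the pink hexagon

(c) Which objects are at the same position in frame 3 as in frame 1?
the pink hexagon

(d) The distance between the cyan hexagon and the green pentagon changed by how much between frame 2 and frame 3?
-1.1

Distance in frame 2: 8.4. Distance in frame 3: 7.3.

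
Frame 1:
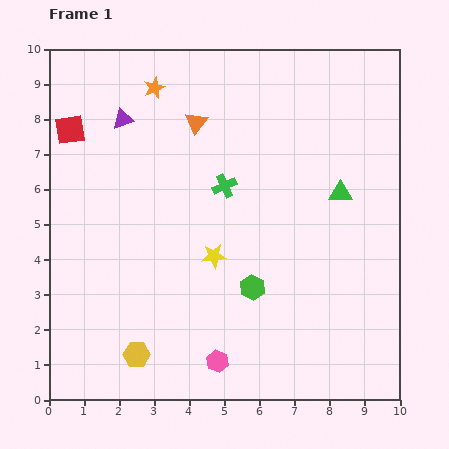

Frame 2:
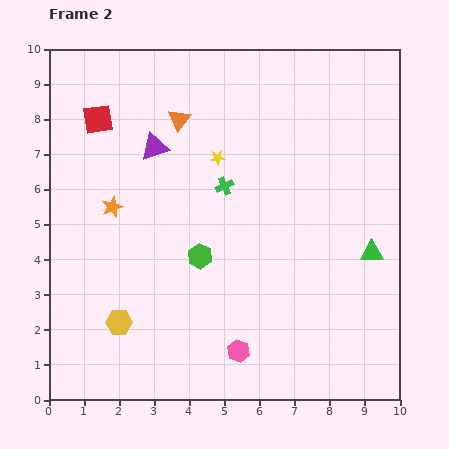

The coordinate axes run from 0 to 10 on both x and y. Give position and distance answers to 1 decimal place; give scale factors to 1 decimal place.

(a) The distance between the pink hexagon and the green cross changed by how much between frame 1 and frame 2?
-0.3

Distance in frame 1: 5.0. Distance in frame 2: 4.7.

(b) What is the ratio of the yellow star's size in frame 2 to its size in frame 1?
0.6×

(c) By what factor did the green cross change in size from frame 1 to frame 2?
0.8×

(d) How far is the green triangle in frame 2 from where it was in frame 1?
1.9

The green triangle moved from (8.3, 5.9) to (9.2, 4.2), a distance of √(0.9² + 1.7²) ≈ 1.9.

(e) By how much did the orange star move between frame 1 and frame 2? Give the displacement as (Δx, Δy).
(-1.2, -3.4)

The orange star was at (3.0, 8.9) in frame 1 and (1.8, 5.5) in frame 2.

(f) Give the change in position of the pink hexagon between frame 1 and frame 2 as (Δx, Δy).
(0.6, 0.3)

The pink hexagon was at (4.8, 1.1) in frame 1 and (5.4, 1.4) in frame 2.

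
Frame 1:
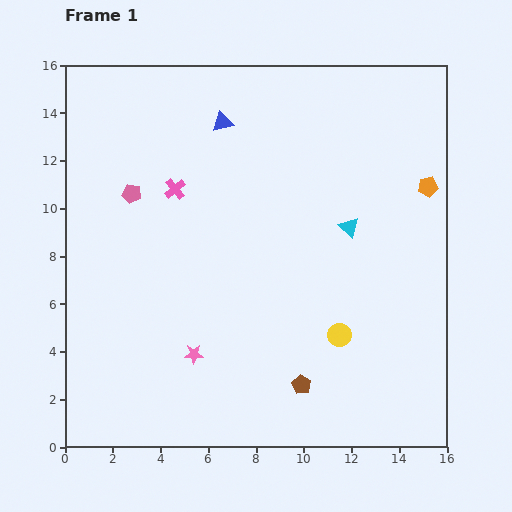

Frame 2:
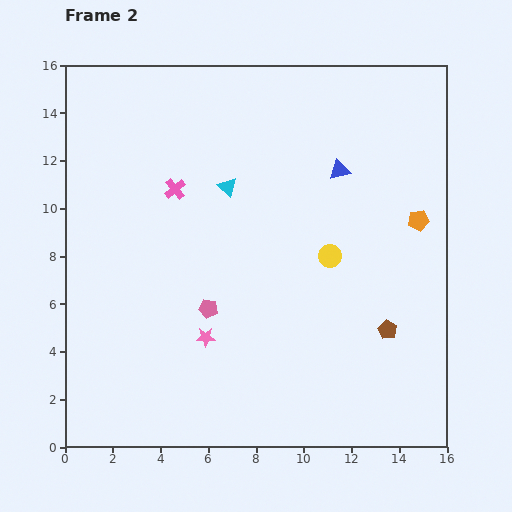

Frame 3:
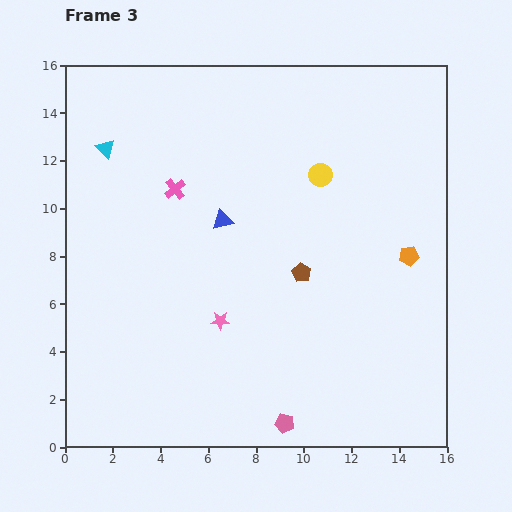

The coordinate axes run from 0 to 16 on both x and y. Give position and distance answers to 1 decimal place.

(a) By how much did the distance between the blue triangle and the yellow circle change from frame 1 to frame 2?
-6.6

Distance in frame 1: 10.2. Distance in frame 2: 3.6.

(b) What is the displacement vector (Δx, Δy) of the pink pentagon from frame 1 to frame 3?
(6.4, -9.6)

The pink pentagon was at (2.8, 10.6) in frame 1 and (9.2, 1.0) in frame 3.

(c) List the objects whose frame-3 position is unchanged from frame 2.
the pink cross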